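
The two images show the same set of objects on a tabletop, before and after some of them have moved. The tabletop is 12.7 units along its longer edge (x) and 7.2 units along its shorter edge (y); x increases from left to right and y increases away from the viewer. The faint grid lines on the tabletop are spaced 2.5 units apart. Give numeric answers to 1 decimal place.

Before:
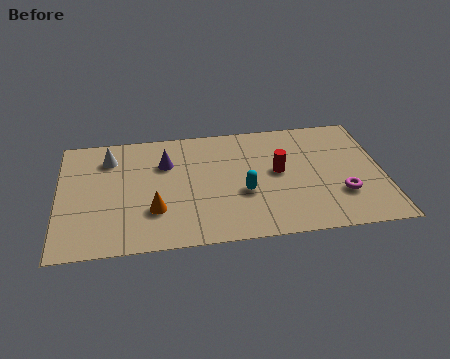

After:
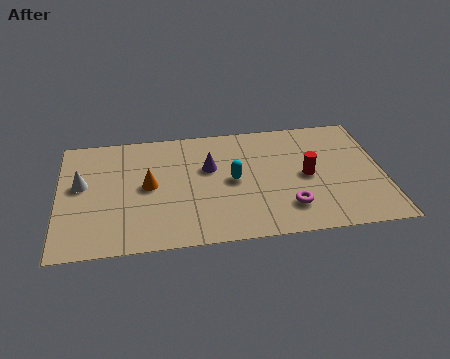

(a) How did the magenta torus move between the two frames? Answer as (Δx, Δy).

(-2.1, -0.5)

From the two frames, the magenta torus sits at roughly (11.0, 2.2) before and (8.9, 1.7) after.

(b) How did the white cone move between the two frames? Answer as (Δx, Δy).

(-1.1, -1.5)

The white cone was at about (2.0, 5.6) and moved to about (0.9, 4.1).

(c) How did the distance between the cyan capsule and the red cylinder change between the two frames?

+1.1

They were about 1.8 units apart before and 2.9 after — 1.1 units further apart.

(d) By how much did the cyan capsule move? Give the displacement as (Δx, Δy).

(-0.4, 0.8)

From the two frames, the cyan capsule sits at roughly (7.2, 2.8) before and (6.8, 3.6) after.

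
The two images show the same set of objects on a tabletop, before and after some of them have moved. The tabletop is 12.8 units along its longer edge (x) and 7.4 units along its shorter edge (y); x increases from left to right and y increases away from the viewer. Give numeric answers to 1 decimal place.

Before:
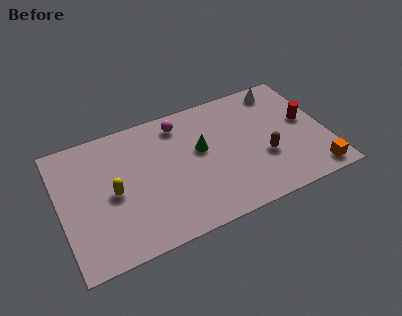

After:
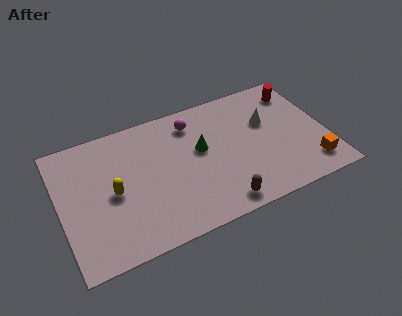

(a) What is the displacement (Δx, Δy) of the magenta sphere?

(0.6, -0.2)

The magenta sphere was at about (6.0, 6.2) and moved to about (6.6, 6.0).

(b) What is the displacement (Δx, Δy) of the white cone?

(-0.9, -1.7)

The white cone was at about (11.0, 6.4) and moved to about (10.1, 4.7).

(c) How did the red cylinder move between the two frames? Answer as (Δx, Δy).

(-0.1, 1.9)

The red cylinder started near (11.9, 4.1) and ended near (11.8, 6.0).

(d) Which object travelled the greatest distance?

the brown capsule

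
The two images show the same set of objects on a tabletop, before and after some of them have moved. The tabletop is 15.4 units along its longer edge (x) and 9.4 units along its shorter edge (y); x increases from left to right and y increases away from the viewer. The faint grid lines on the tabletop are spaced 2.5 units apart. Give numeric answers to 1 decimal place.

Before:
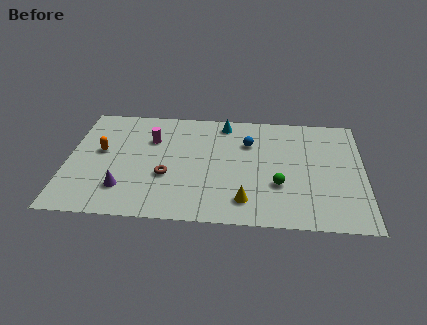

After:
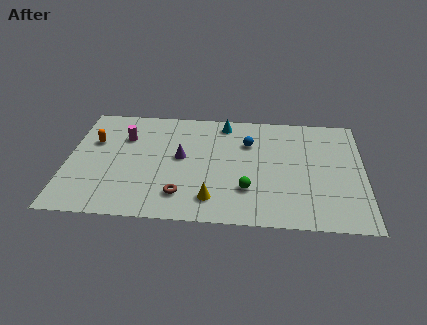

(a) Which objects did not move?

the blue sphere and the cyan cone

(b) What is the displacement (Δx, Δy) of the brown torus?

(0.8, -1.5)

From the two frames, the brown torus sits at roughly (5.2, 3.5) before and (6.0, 2.0) after.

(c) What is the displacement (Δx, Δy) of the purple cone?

(2.9, 2.8)

The purple cone started near (3.0, 2.3) and ended near (5.9, 5.1).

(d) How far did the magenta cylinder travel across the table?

1.4

The magenta cylinder moved from about (4.3, 6.5) to (2.9, 6.6), a distance of √(1.4² + 0.1²) ≈ 1.4.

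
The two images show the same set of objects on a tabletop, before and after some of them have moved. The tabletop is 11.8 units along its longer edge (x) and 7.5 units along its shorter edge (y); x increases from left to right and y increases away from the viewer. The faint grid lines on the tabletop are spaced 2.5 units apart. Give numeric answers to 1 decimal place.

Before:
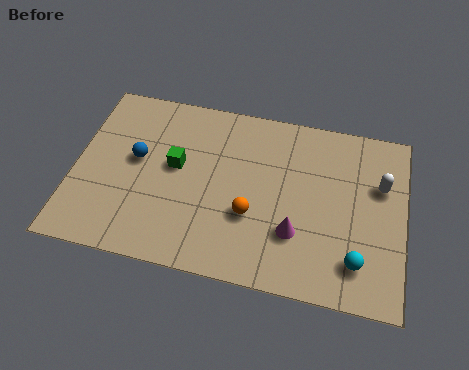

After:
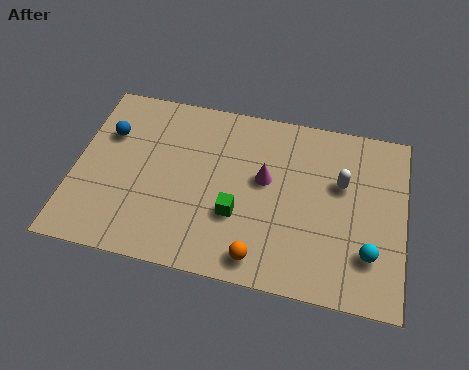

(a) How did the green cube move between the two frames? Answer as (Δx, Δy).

(2.3, -1.6)

From the two frames, the green cube sits at roughly (3.6, 4.2) before and (5.9, 2.6) after.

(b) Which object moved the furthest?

the green cube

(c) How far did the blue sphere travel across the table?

1.4

The blue sphere moved from about (2.2, 4.2) to (1.1, 5.1), a distance of √(1.1² + 0.9²) ≈ 1.4.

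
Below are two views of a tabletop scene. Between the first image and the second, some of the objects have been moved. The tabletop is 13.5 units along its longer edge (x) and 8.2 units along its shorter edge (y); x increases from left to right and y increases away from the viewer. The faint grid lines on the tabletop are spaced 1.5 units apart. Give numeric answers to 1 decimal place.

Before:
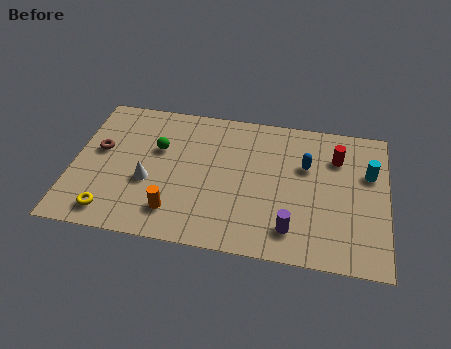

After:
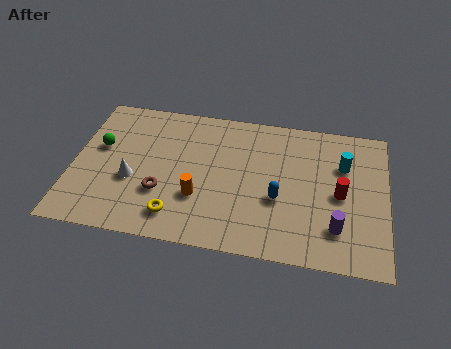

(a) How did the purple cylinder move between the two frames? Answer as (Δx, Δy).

(1.9, 0.4)

From the two frames, the purple cylinder sits at roughly (9.5, 1.6) before and (11.4, 2.0) after.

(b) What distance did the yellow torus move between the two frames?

2.8

The yellow torus moved from about (1.8, 1.2) to (4.6, 1.5), a distance of √(2.8² + 0.3²) ≈ 2.8.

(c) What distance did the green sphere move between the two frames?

2.5

From (3.6, 5.2) to (1.1, 4.9), the green sphere covered √(2.5² + 0.3²) ≈ 2.5 units.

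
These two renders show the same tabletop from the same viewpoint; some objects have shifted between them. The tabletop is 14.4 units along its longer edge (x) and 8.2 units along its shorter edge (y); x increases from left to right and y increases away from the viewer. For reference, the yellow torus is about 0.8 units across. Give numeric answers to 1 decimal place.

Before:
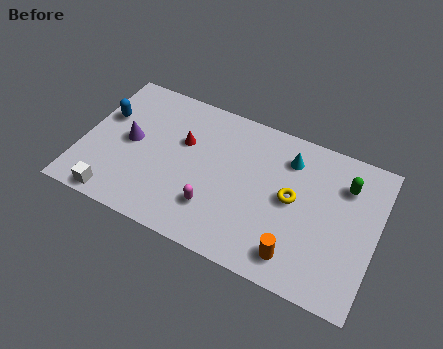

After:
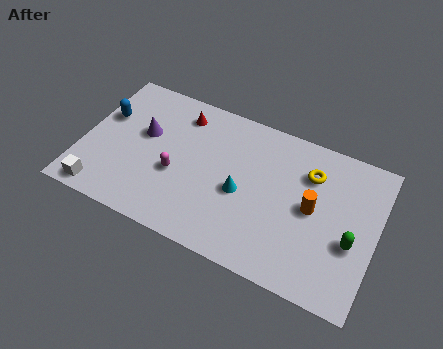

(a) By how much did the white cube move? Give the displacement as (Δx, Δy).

(-0.7, 0.1)

The white cube started near (2.0, 0.8) and ended near (1.3, 0.9).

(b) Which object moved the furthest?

the cyan cone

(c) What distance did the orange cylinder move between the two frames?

2.8

From (10.8, 1.4) to (11.3, 4.2), the orange cylinder covered √(0.5² + 2.8²) ≈ 2.8 units.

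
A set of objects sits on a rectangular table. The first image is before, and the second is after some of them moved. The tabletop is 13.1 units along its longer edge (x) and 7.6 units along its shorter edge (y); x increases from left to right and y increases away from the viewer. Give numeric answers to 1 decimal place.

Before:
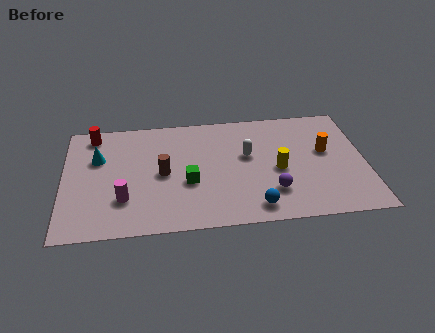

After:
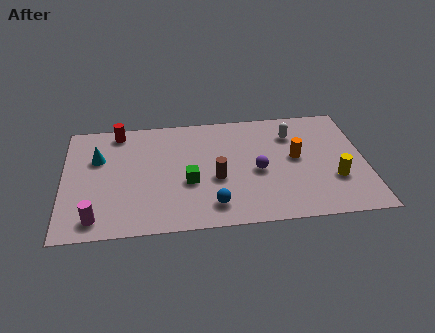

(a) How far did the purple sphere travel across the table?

1.5

The purple sphere was near (9.0, 2.0) before and (8.4, 3.4) after, so it travelled √(0.6² + 1.4²) ≈ 1.5 units.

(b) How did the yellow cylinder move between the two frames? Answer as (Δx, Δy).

(2.4, -0.9)

The yellow cylinder started near (9.3, 3.4) and ended near (11.7, 2.5).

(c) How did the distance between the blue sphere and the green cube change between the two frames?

-1.5

Before: roughly 3.4 units apart; after: 1.9. That's 1.5 units closer together.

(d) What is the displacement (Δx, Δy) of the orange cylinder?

(-1.3, -0.3)

The orange cylinder was at about (11.4, 4.4) and moved to about (10.1, 4.1).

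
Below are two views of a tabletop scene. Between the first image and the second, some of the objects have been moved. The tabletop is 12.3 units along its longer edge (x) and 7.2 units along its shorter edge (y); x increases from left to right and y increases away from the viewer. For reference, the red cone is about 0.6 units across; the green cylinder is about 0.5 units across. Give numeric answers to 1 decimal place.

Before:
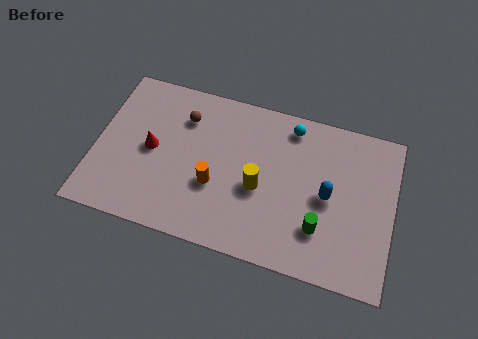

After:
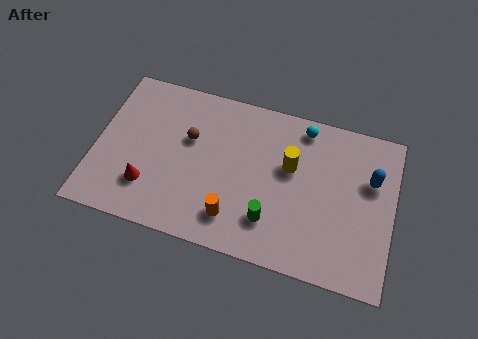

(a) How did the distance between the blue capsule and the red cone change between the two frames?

+2.1

Before: roughly 7.3 units apart; after: 9.4. That's 2.1 units further apart.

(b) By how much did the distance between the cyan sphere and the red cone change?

+1.3

The distance was about 6.2 in the first image and 7.5 in the second, so they moved 1.3 units further apart.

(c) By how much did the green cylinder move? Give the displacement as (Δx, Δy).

(-2.0, -0.2)

From the two frames, the green cylinder sits at roughly (9.4, 2.0) before and (7.4, 1.8) after.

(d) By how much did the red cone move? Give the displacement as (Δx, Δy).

(0.0, -1.7)

The red cone was at about (2.3, 3.6) and moved to about (2.3, 1.9).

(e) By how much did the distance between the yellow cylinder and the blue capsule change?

+0.5

The distance was about 2.8 in the first image and 3.3 in the second, so they moved 0.5 units further apart.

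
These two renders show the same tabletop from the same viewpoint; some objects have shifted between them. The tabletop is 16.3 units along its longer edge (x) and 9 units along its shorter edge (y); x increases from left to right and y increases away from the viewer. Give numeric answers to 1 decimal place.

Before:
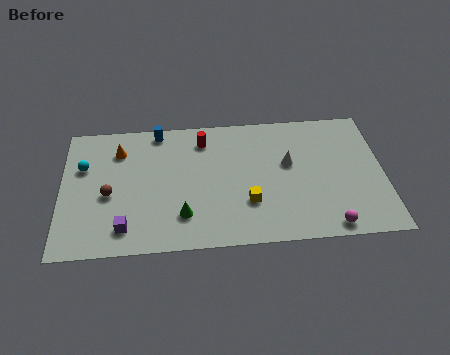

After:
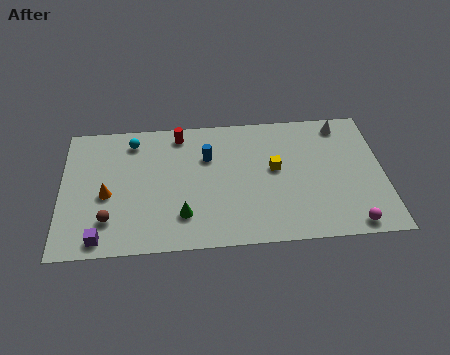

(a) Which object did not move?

the green cone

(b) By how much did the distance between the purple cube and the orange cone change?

-2.4

The distance was about 5.3 in the first image and 2.9 in the second, so they moved 2.4 units closer together.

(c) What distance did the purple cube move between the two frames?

1.3

The purple cube moved from about (3.2, 1.6) to (2.0, 1.0), a distance of √(1.2² + 0.6²) ≈ 1.3.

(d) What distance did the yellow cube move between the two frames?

2.6

The yellow cube moved from about (9.4, 2.8) to (10.8, 5.0), a distance of √(1.4² + 2.2²) ≈ 2.6.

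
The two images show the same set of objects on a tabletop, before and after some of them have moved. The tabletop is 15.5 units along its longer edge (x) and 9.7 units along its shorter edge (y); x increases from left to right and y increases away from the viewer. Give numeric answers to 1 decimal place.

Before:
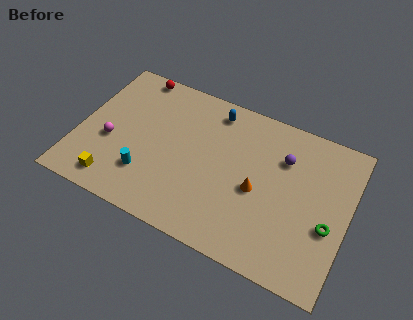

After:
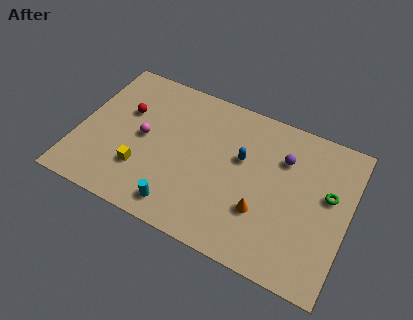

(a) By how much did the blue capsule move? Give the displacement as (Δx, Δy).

(1.9, -2.4)

The blue capsule was at about (7.4, 8.3) and moved to about (9.3, 5.9).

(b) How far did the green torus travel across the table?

1.9

The green torus moved from about (14.5, 3.8) to (14.3, 5.7), a distance of √(0.2² + 1.9²) ≈ 1.9.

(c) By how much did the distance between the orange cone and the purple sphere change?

+1.0

They were about 2.9 units apart before and 3.9 after — 1.0 units further apart.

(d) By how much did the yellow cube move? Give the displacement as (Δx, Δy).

(1.4, 1.4)

From the two frames, the yellow cube sits at roughly (2.5, 1.4) before and (3.9, 2.8) after.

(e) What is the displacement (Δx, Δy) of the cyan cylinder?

(2.1, -1.2)

From the two frames, the cyan cylinder sits at roughly (4.2, 2.6) before and (6.3, 1.4) after.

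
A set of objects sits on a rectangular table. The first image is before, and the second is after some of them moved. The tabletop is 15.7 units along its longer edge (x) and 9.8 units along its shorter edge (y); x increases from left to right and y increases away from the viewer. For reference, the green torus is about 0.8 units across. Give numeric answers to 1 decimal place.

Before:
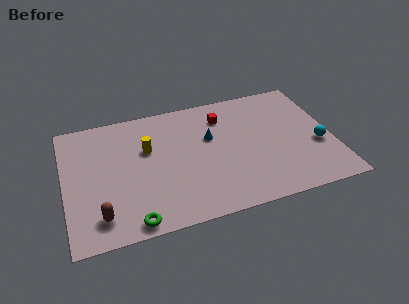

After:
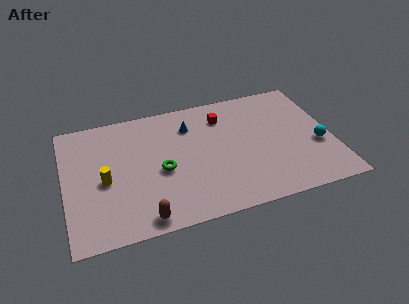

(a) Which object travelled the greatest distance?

the green torus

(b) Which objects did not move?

the red cube and the cyan sphere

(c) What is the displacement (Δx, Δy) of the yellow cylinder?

(-2.6, -1.8)

From the two frames, the yellow cylinder sits at roughly (4.9, 6.2) before and (2.3, 4.4) after.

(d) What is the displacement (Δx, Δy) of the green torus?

(1.9, 3.4)

The green torus started near (3.7, 0.9) and ended near (5.6, 4.3).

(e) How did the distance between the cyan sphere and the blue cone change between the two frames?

+1.5

Before: roughly 6.6 units apart; after: 8.1. That's 1.5 units further apart.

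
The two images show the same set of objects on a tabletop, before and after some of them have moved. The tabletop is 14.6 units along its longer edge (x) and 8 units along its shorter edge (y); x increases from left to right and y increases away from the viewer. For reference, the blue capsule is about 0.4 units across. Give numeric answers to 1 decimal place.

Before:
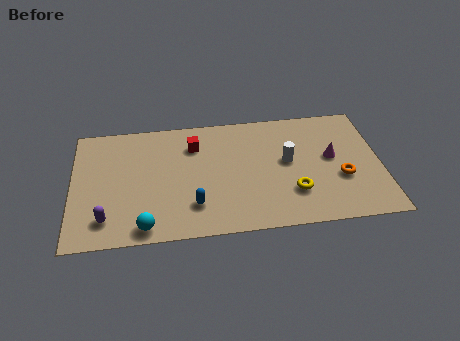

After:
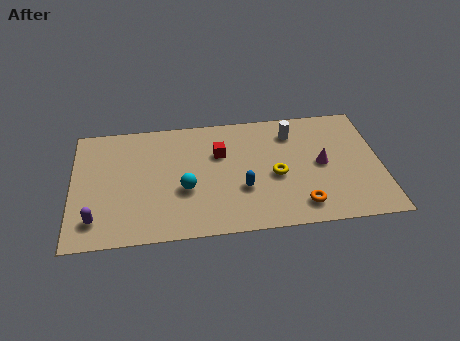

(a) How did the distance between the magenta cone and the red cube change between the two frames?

-1.7

Before: roughly 6.7 units apart; after: 5.0. That's 1.7 units closer together.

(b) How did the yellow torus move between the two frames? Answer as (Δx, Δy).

(-0.8, 1.2)

The yellow torus started near (10.4, 2.3) and ended near (9.6, 3.5).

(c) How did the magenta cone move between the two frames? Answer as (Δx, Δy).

(-0.5, -0.4)

From the two frames, the magenta cone sits at roughly (12.3, 4.4) before and (11.8, 4.0) after.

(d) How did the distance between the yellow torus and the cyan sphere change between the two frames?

-2.8

Before: roughly 7.1 units apart; after: 4.3. That's 2.8 units closer together.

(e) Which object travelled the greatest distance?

the cyan sphere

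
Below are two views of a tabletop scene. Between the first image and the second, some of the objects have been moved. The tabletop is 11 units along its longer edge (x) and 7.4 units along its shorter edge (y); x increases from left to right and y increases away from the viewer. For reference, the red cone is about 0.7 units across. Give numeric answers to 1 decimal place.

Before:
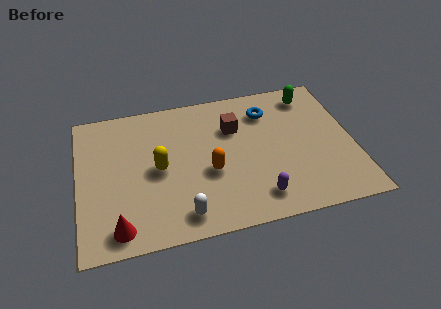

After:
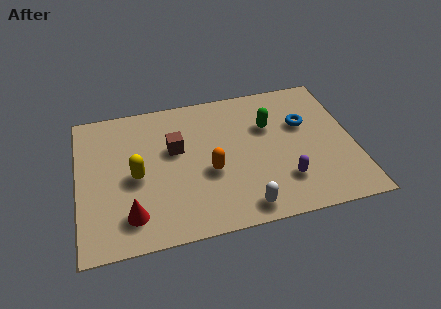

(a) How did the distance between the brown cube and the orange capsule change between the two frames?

-0.4

They were about 2.4 units apart before and 2.0 after — 0.4 units closer together.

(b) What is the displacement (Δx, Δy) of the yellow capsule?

(-0.9, -0.2)

The yellow capsule was at about (3.2, 3.6) and moved to about (2.3, 3.4).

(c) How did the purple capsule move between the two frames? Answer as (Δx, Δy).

(1.1, 0.6)

From the two frames, the purple capsule sits at roughly (7.0, 1.3) before and (8.1, 1.9) after.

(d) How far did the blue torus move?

1.7

From (7.7, 5.7) to (9.1, 4.7), the blue torus covered √(1.4² + 1.0²) ≈ 1.7 units.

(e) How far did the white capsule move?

2.4

From (4.0, 1.1) to (6.4, 0.9), the white capsule covered √(2.4² + 0.2²) ≈ 2.4 units.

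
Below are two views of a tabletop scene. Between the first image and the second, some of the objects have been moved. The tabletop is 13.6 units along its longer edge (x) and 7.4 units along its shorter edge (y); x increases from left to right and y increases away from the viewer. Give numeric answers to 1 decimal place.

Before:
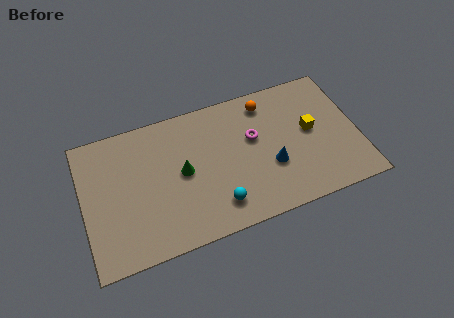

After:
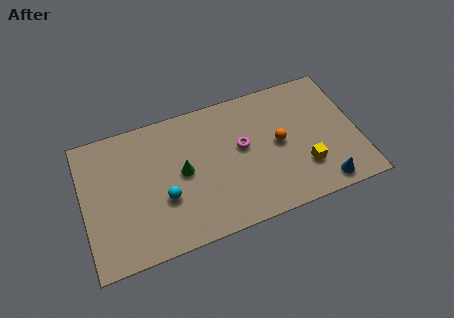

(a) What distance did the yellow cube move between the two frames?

2.0

The yellow cube moved from about (11.3, 4.0) to (10.8, 2.1), a distance of √(0.5² + 1.9²) ≈ 2.0.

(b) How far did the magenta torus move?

0.7

The magenta torus moved from about (8.5, 4.5) to (7.9, 4.2), a distance of √(0.6² + 0.3²) ≈ 0.7.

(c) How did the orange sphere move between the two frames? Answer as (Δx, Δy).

(0.4, -2.4)

The orange sphere started near (9.3, 6.2) and ended near (9.7, 3.8).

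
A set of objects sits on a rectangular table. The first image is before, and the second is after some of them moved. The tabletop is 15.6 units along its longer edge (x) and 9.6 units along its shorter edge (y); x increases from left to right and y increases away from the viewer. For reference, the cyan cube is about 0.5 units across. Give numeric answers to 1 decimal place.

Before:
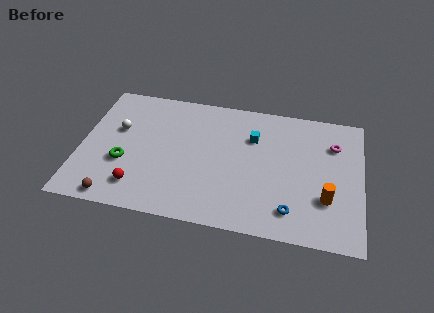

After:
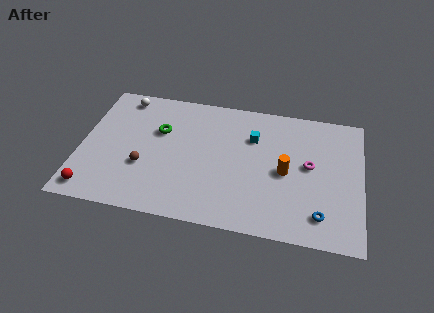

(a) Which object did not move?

the cyan cube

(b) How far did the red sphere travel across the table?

2.6

From (3.4, 1.9) to (0.9, 1.2), the red sphere covered √(2.5² + 0.7²) ≈ 2.6 units.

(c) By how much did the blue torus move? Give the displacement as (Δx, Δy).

(1.6, 0.0)

From the two frames, the blue torus sits at roughly (11.8, 1.8) before and (13.4, 1.8) after.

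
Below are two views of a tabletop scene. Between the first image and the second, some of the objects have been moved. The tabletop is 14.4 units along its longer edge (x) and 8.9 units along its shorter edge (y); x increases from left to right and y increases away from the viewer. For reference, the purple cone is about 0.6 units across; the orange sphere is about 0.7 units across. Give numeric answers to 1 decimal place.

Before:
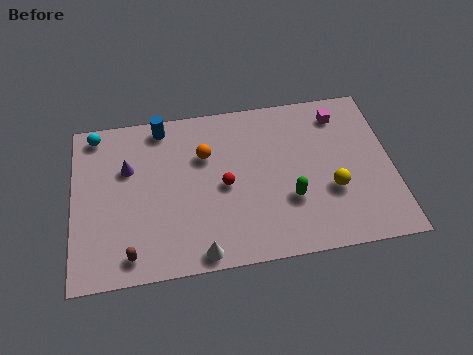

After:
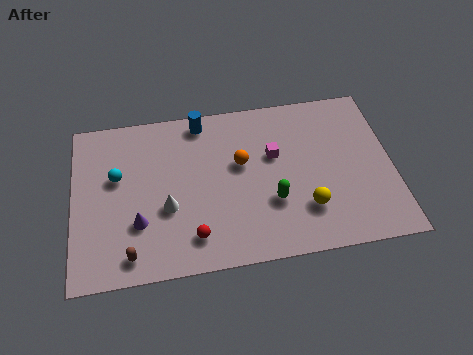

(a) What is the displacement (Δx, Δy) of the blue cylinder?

(1.8, 0.0)

From the two frames, the blue cylinder sits at roughly (4.1, 7.9) before and (5.9, 7.9) after.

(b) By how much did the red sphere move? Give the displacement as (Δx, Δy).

(-1.5, -2.5)

The red sphere started near (6.8, 4.2) and ended near (5.3, 1.7).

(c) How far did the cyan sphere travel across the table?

2.7

The cyan sphere moved from about (1.1, 7.9) to (2.0, 5.4), a distance of √(0.9² + 2.5²) ≈ 2.7.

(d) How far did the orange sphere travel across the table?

1.7

The orange sphere moved from about (6.0, 6.0) to (7.6, 5.3), a distance of √(1.6² + 0.7²) ≈ 1.7.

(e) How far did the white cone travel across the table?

3.0

From (5.6, 0.8) to (4.2, 3.4), the white cone covered √(1.4² + 2.6²) ≈ 3.0 units.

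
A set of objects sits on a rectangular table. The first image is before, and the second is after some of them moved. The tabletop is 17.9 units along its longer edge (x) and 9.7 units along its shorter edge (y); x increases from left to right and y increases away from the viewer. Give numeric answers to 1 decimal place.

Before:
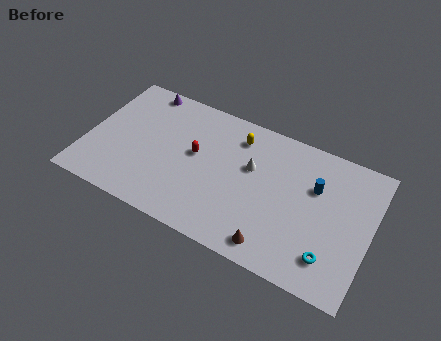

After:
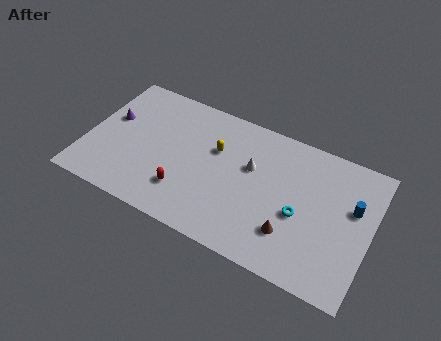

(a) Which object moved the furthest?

the purple cone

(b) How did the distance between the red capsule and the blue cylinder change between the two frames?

+3.2

They were about 7.6 units apart before and 10.8 after — 3.2 units further apart.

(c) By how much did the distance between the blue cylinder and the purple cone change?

+3.8

The distance was about 11.6 in the first image and 15.4 in the second, so they moved 3.8 units further apart.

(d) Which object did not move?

the white cone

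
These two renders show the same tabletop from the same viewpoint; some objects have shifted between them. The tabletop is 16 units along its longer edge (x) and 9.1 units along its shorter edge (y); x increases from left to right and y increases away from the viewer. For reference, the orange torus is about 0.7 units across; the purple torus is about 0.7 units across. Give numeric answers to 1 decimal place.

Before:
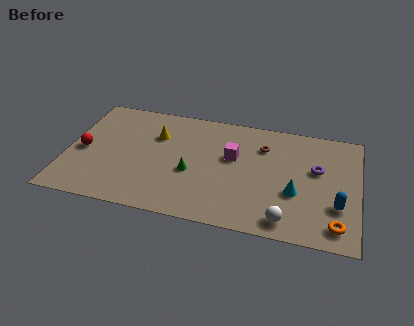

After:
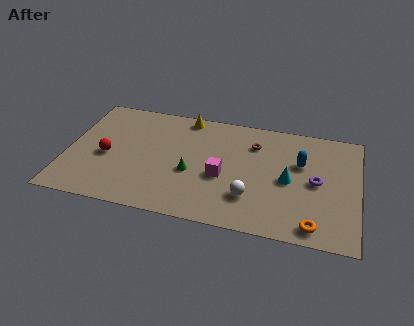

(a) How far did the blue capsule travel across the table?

3.6

The blue capsule moved from about (14.9, 2.9) to (12.8, 5.8), a distance of √(2.1² + 2.9²) ≈ 3.6.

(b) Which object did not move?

the green cone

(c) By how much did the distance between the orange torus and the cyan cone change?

+0.5

The distance was about 3.0 in the first image and 3.5 in the second, so they moved 0.5 units further apart.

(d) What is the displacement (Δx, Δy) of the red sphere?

(1.3, -0.2)

The red sphere started near (0.9, 4.2) and ended near (2.2, 4.0).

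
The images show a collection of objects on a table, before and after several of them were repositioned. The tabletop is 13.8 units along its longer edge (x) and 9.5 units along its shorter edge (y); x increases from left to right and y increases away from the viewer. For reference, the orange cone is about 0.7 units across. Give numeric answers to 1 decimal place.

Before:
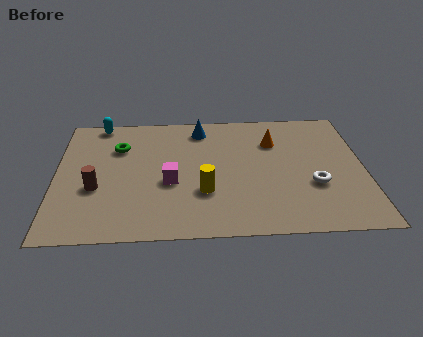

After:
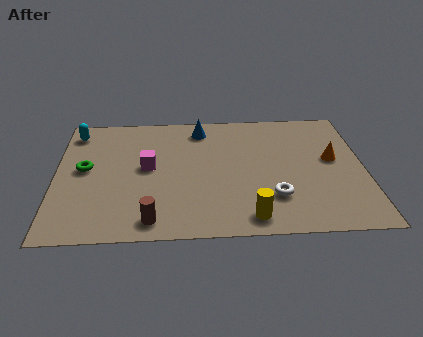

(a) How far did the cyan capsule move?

1.3

The cyan capsule was near (1.9, 8.7) before and (0.8, 8.0) after, so it travelled √(1.1² + 0.7²) ≈ 1.3 units.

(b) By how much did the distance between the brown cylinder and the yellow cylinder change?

-0.5

Before: roughly 4.8 units apart; after: 4.3. That's 0.5 units closer together.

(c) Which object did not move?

the blue cone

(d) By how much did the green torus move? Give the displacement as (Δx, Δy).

(-1.5, -1.6)

The green torus started near (2.8, 6.7) and ended near (1.3, 5.1).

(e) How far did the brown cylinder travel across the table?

3.5

From (1.8, 3.6) to (4.3, 1.2), the brown cylinder covered √(2.5² + 2.4²) ≈ 3.5 units.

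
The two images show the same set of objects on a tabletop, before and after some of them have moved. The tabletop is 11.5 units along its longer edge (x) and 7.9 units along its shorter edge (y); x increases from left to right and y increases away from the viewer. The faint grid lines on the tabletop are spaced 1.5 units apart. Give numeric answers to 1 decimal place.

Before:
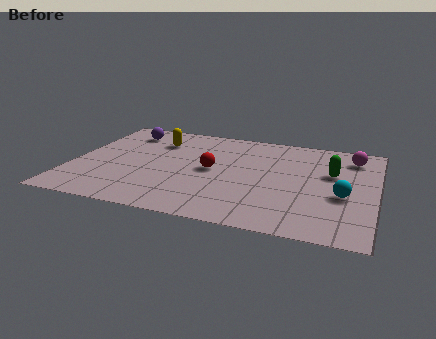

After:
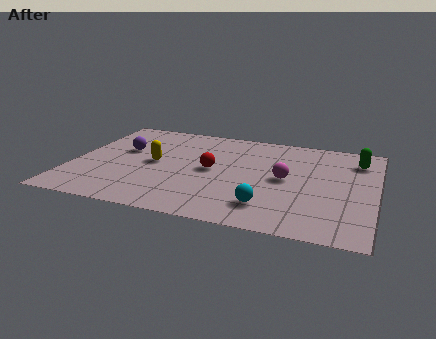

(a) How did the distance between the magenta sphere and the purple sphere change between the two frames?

-2.4

Before: roughly 8.8 units apart; after: 6.4. That's 2.4 units closer together.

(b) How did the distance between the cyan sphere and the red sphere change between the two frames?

-1.8

The distance was about 5.1 in the first image and 3.3 in the second, so they moved 1.8 units closer together.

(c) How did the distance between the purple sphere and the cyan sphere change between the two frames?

-2.6

The distance was about 9.2 in the first image and 6.6 in the second, so they moved 2.6 units closer together.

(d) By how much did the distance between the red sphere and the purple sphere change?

-0.7

Before: roughly 4.3 units apart; after: 3.6. That's 0.7 units closer together.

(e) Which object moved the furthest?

the magenta sphere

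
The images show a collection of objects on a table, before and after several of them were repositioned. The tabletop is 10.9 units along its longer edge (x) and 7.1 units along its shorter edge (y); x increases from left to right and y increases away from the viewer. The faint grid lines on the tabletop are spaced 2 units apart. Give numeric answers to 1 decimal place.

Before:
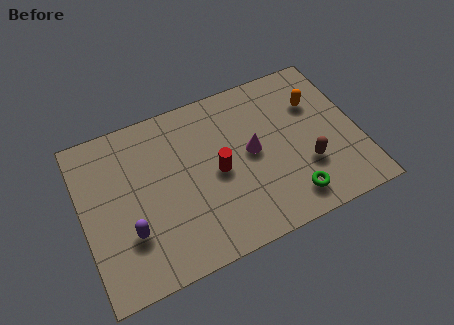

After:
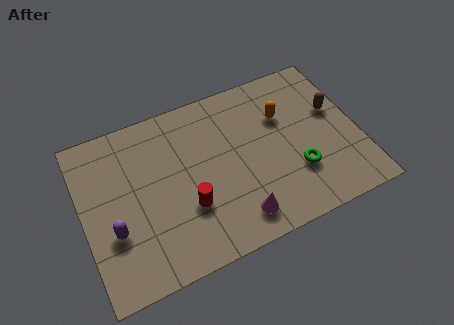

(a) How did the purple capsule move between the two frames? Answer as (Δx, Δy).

(-0.6, 0.3)

The purple capsule was at about (1.7, 2.2) and moved to about (1.1, 2.5).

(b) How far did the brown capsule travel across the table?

2.4

From (8.7, 2.3) to (10.1, 4.3), the brown capsule covered √(1.4² + 2.0²) ≈ 2.4 units.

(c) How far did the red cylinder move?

1.6

The red cylinder moved from about (5.3, 3.4) to (4.0, 2.4), a distance of √(1.3² + 1.0²) ≈ 1.6.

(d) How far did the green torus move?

1.1

The green torus was near (7.9, 1.2) before and (8.3, 2.2) after, so it travelled √(0.4² + 1.0²) ≈ 1.1 units.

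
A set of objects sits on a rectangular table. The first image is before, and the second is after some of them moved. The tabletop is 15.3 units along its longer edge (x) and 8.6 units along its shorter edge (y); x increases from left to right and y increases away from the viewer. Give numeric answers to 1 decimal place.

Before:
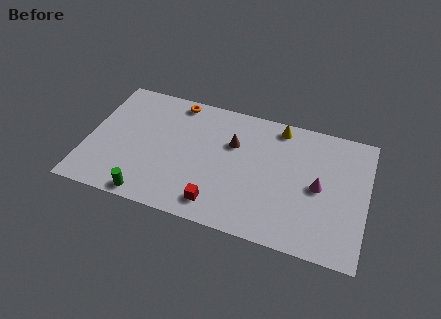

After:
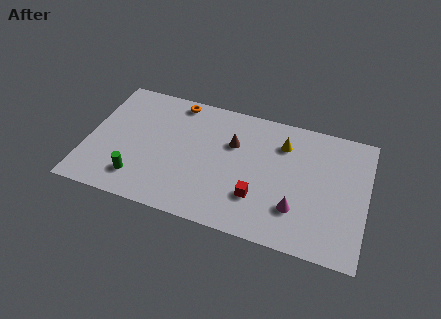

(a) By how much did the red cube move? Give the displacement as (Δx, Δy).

(2.1, 1.1)

The red cube was at about (7.4, 1.4) and moved to about (9.5, 2.5).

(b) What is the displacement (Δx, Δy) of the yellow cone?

(0.3, -1.1)

The yellow cone was at about (10.3, 7.6) and moved to about (10.6, 6.5).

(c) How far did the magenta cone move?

2.1

The magenta cone was near (12.7, 4.2) before and (11.6, 2.4) after, so it travelled √(1.1² + 1.8²) ≈ 2.1 units.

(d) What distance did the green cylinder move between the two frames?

1.2

The green cylinder moved from about (3.7, 0.8) to (3.0, 1.8), a distance of √(0.7² + 1.0²) ≈ 1.2.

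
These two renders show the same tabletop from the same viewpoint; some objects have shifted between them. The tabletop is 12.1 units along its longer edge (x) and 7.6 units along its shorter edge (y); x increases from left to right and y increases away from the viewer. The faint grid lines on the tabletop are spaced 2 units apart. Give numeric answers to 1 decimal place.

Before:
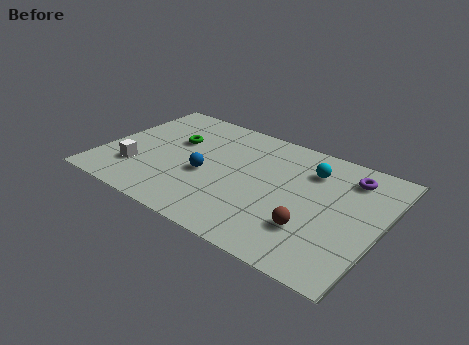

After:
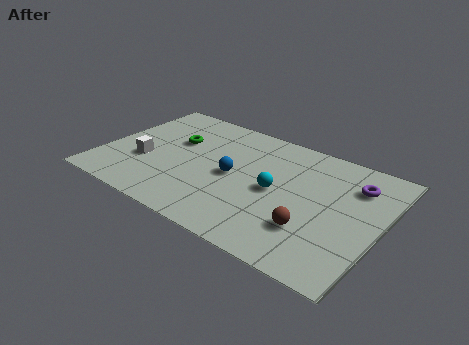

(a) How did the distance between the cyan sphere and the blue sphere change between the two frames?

-3.0

They were about 4.9 units apart before and 1.9 after — 3.0 units closer together.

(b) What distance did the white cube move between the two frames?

0.7

From (1.7, 2.1) to (1.9, 2.8), the white cube covered √(0.2² + 0.7²) ≈ 0.7 units.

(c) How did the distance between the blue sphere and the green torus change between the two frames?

+0.7

Before: roughly 2.3 units apart; after: 3.0. That's 0.7 units further apart.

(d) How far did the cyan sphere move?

2.3

The cyan sphere moved from about (8.8, 5.7) to (7.6, 3.7), a distance of √(1.2² + 2.0²) ≈ 2.3.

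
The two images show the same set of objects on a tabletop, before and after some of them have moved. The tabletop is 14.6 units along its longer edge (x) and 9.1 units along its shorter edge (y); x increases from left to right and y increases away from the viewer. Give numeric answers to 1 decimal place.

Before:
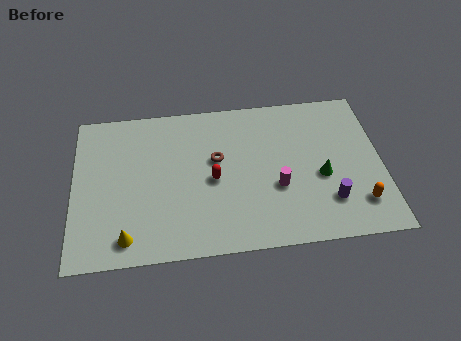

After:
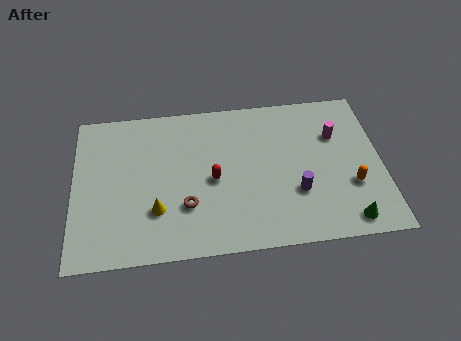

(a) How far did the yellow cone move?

2.0

The yellow cone was near (2.5, 1.3) before and (3.9, 2.7) after, so it travelled √(1.4² + 1.4²) ≈ 2.0 units.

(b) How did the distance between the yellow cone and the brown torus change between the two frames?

-4.5

The distance was about 5.9 in the first image and 1.4 in the second, so they moved 4.5 units closer together.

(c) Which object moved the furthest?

the magenta cylinder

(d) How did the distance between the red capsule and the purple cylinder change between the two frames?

-1.6

Before: roughly 5.7 units apart; after: 4.1. That's 1.6 units closer together.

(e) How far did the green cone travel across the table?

2.9

The green cone moved from about (11.7, 3.8) to (12.8, 1.1), a distance of √(1.1² + 2.7²) ≈ 2.9.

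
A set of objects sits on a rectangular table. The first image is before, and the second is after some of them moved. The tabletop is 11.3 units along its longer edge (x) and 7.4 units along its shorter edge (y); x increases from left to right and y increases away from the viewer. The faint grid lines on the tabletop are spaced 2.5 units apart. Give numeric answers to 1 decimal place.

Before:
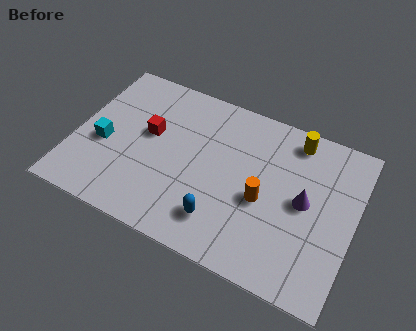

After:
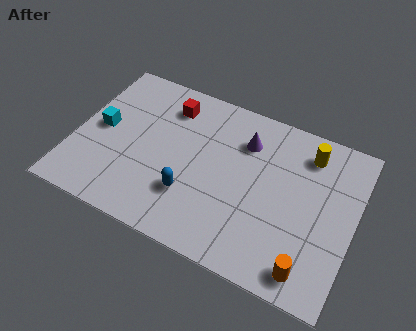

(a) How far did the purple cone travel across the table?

3.1

The purple cone moved from about (9.3, 3.8) to (6.7, 5.5), a distance of √(2.6² + 1.7²) ≈ 3.1.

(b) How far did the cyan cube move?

0.7

The cyan cube was near (1.2, 3.1) before and (1.0, 3.8) after, so it travelled √(0.2² + 0.7²) ≈ 0.7 units.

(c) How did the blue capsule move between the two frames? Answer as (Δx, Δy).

(-1.3, 0.6)

The blue capsule was at about (6.2, 1.6) and moved to about (4.9, 2.2).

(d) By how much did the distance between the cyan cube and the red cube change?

+1.2

They were about 2.1 units apart before and 3.3 after — 1.2 units further apart.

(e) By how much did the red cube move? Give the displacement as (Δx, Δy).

(0.6, 1.6)

From the two frames, the red cube sits at roughly (2.9, 4.3) before and (3.5, 5.9) after.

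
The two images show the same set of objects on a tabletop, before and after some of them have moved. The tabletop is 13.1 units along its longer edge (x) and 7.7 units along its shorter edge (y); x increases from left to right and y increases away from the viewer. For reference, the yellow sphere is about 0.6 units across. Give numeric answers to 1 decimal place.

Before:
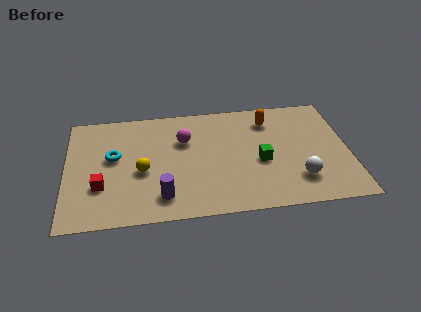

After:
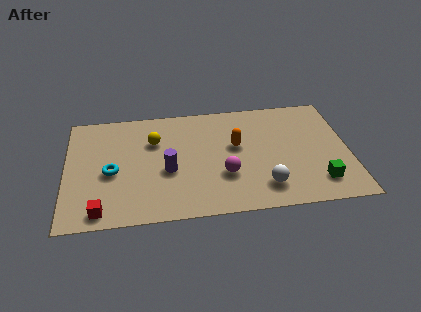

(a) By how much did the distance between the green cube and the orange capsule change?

+1.9

Before: roughly 2.8 units apart; after: 4.7. That's 1.9 units further apart.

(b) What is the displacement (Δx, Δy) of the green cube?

(2.6, -1.7)

From the two frames, the green cube sits at roughly (9.0, 3.3) before and (11.6, 1.6) after.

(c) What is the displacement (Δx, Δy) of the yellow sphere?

(0.6, 2.0)

The yellow sphere started near (3.5, 3.3) and ended near (4.1, 5.3).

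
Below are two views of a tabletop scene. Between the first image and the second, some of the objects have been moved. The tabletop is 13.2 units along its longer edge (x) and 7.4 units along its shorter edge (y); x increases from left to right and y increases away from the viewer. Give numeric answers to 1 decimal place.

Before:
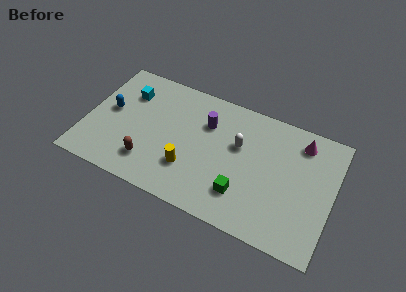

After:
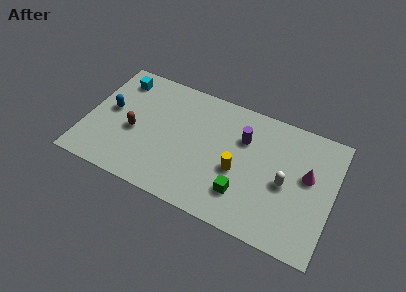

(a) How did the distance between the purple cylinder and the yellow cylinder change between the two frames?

-1.1

Before: roughly 3.1 units apart; after: 2.0. That's 1.1 units closer together.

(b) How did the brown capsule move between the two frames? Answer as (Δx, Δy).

(-1.0, 1.5)

The brown capsule was at about (3.6, 1.7) and moved to about (2.6, 3.2).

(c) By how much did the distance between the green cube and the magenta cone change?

-1.0

The distance was about 5.0 in the first image and 4.0 in the second, so they moved 1.0 units closer together.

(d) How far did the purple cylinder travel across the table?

2.0

The purple cylinder was near (6.3, 5.2) before and (8.3, 5.1) after, so it travelled √(2.0² + 0.1²) ≈ 2.0 units.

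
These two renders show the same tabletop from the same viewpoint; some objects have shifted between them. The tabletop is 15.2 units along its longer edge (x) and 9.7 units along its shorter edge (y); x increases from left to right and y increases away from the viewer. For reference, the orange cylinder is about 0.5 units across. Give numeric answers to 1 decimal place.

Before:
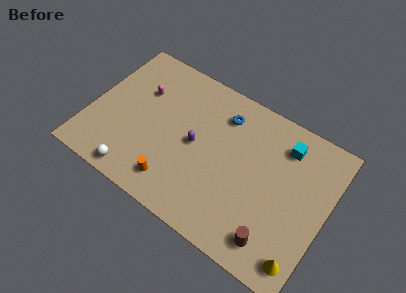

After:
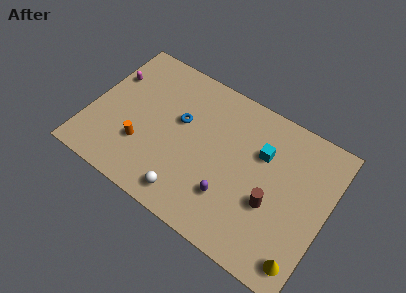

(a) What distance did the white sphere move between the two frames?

3.3

The white sphere was near (3.6, 1.0) before and (6.9, 1.4) after, so it travelled √(3.3² + 0.4²) ≈ 3.3 units.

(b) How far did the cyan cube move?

1.8

From (12.1, 7.7) to (10.8, 6.5), the cyan cube covered √(1.3² + 1.2²) ≈ 1.8 units.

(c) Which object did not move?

the yellow cone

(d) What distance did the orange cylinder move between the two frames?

2.7

From (6.0, 1.7) to (3.6, 3.0), the orange cylinder covered √(2.4² + 1.3²) ≈ 2.7 units.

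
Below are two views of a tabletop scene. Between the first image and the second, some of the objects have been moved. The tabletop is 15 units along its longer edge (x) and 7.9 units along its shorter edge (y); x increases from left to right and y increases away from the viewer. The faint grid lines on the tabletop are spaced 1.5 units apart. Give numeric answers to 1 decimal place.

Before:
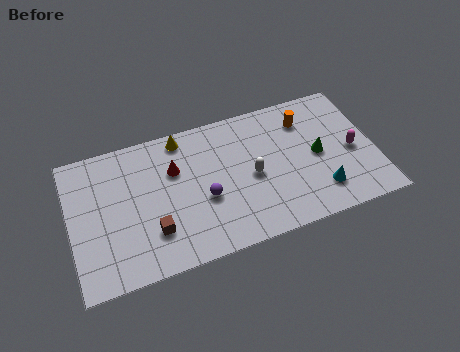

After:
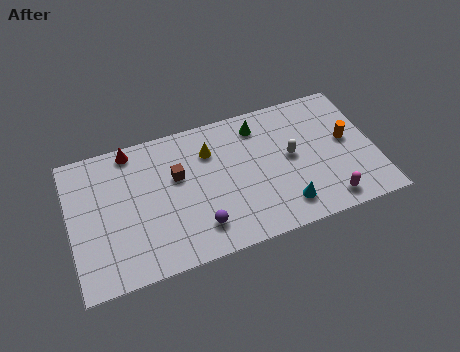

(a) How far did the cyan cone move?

1.8

From (12.1, 1.8) to (10.3, 1.5), the cyan cone covered √(1.8² + 0.3²) ≈ 1.8 units.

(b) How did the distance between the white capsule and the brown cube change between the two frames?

+0.4

They were about 5.2 units apart before and 5.6 after — 0.4 units further apart.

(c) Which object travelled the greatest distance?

the green cone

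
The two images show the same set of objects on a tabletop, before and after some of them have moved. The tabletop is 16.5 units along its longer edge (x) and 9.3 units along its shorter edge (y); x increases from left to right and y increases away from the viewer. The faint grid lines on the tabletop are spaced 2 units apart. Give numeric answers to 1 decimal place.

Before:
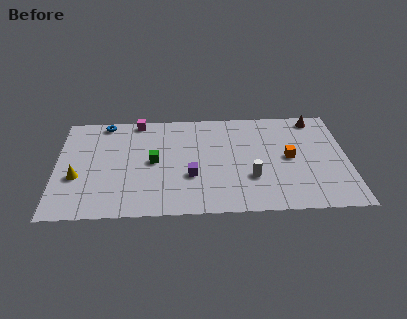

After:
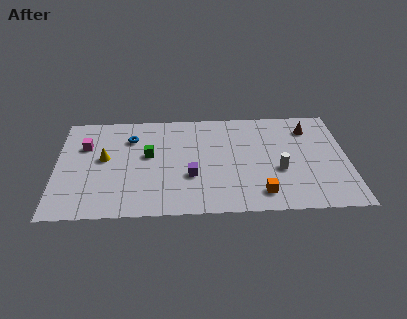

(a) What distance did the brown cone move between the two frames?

1.0

From (14.8, 8.2) to (14.4, 7.3), the brown cone covered √(0.4² + 0.9²) ≈ 1.0 units.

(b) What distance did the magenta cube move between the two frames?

3.7

The magenta cube moved from about (4.6, 8.5) to (1.6, 6.3), a distance of √(3.0² + 2.2²) ≈ 3.7.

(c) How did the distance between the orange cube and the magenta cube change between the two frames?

+1.6

The distance was about 9.4 in the first image and 11.0 in the second, so they moved 1.6 units further apart.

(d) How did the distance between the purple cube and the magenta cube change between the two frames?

+0.7

The distance was about 6.0 in the first image and 6.7 in the second, so they moved 0.7 units further apart.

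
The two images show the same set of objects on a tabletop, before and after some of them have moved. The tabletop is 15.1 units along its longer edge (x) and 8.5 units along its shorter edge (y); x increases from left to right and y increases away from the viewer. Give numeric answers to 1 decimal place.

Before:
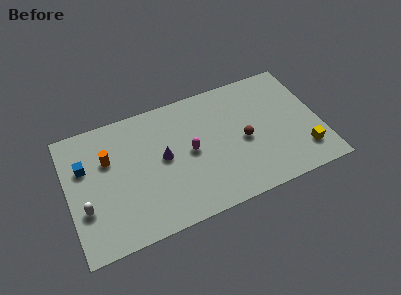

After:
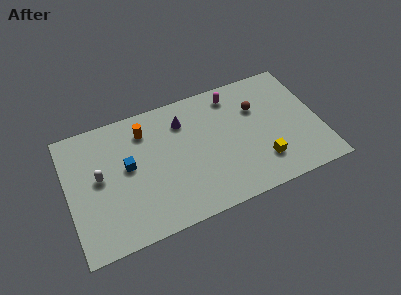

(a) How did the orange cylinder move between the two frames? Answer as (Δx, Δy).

(2.3, 1.1)

From the two frames, the orange cylinder sits at roughly (2.5, 5.6) before and (4.8, 6.7) after.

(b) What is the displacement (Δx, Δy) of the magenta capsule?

(2.9, 2.9)

The magenta capsule started near (7.3, 4.3) and ended near (10.2, 7.2).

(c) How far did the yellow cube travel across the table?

2.5

From (13.9, 1.9) to (11.4, 2.1), the yellow cube covered √(2.5² + 0.2²) ≈ 2.5 units.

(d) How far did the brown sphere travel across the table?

2.1

The brown sphere moved from about (10.5, 3.9) to (11.5, 5.8), a distance of √(1.0² + 1.9²) ≈ 2.1.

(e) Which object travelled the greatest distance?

the magenta capsule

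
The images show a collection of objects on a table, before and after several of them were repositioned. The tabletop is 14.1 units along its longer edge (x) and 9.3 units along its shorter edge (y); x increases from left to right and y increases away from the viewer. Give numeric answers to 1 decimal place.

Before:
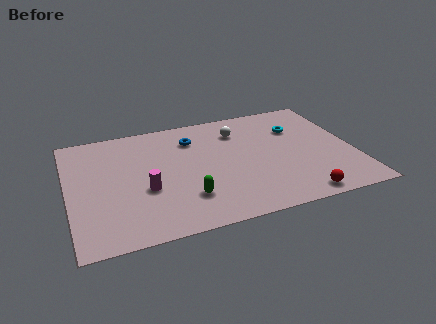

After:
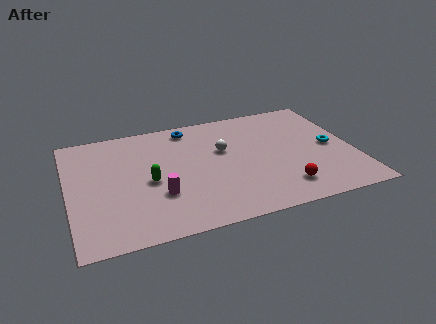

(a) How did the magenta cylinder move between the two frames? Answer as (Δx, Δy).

(0.6, -0.6)

The magenta cylinder was at about (3.7, 3.6) and moved to about (4.3, 3.0).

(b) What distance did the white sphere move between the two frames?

1.7

From (8.6, 7.1) to (7.7, 5.7), the white sphere covered √(0.9² + 1.4²) ≈ 1.7 units.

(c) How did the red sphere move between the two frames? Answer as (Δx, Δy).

(-0.7, 0.9)

From the two frames, the red sphere sits at roughly (11.0, 0.9) before and (10.3, 1.8) after.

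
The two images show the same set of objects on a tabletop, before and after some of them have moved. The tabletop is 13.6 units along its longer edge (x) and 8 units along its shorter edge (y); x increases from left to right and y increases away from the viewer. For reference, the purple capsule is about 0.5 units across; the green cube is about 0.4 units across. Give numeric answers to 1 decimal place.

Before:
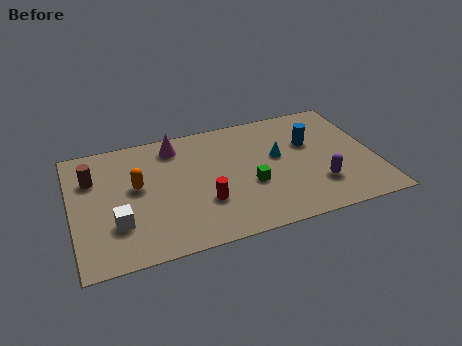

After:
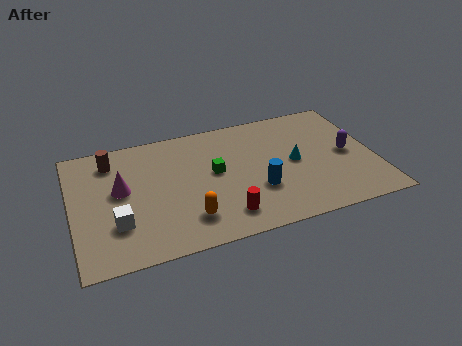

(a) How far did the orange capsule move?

3.4

The orange capsule moved from about (2.9, 4.5) to (5.0, 1.8), a distance of √(2.1² + 2.7²) ≈ 3.4.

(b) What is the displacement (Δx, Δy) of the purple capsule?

(1.5, 1.7)

The purple capsule started near (10.9, 2.2) and ended near (12.4, 3.9).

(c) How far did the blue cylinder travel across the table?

3.5

The blue cylinder moved from about (10.8, 5.1) to (8.2, 2.7), a distance of √(2.6² + 2.4²) ≈ 3.5.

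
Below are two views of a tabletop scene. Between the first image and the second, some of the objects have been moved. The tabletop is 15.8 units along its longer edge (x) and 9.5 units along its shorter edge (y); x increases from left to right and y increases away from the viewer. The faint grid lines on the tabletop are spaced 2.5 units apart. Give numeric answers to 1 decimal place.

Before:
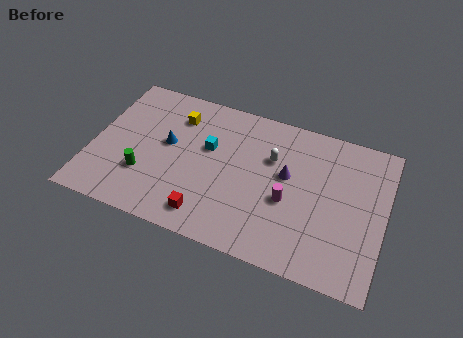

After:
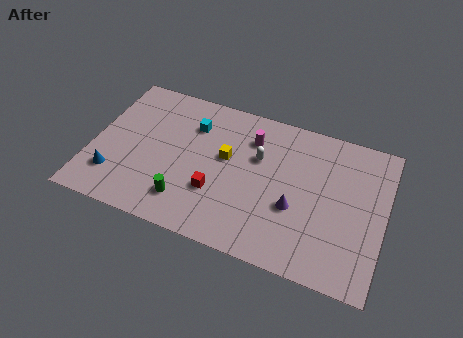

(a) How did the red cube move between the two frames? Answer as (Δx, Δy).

(0.3, 1.6)

The red cube started near (6.6, 1.5) and ended near (6.9, 3.1).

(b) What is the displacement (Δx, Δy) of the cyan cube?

(-1.0, 1.2)

The cyan cube was at about (6.2, 5.8) and moved to about (5.2, 7.0).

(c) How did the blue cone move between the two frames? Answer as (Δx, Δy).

(-2.6, -3.0)

The blue cone started near (4.0, 5.3) and ended near (1.4, 2.3).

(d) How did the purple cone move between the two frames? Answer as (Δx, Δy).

(0.6, -1.9)

The purple cone started near (10.5, 5.5) and ended near (11.1, 3.6).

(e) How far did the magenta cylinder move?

4.0

From (10.7, 3.9) to (8.4, 7.2), the magenta cylinder covered √(2.3² + 3.3²) ≈ 4.0 units.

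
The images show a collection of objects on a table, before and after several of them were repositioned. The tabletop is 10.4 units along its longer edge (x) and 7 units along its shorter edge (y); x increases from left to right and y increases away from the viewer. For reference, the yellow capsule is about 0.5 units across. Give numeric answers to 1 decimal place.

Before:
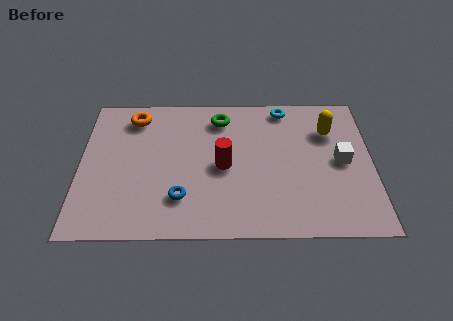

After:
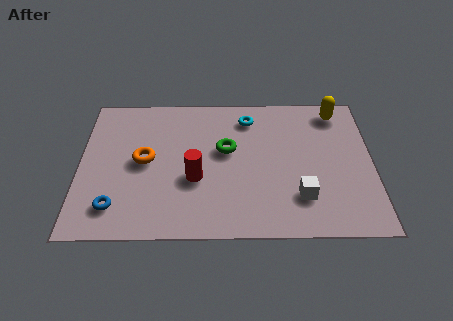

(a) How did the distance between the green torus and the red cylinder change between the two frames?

-0.6

Before: roughly 2.4 units apart; after: 1.8. That's 0.6 units closer together.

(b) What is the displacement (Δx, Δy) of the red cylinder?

(-1.0, -0.6)

The red cylinder was at about (5.1, 3.3) and moved to about (4.1, 2.7).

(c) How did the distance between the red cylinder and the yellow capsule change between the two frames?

+1.9

They were about 4.2 units apart before and 6.1 after — 1.9 units further apart.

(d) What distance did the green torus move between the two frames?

1.6

From (5.0, 5.7) to (5.2, 4.1), the green torus covered √(0.2² + 1.6²) ≈ 1.6 units.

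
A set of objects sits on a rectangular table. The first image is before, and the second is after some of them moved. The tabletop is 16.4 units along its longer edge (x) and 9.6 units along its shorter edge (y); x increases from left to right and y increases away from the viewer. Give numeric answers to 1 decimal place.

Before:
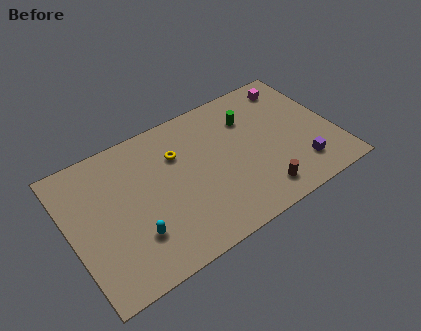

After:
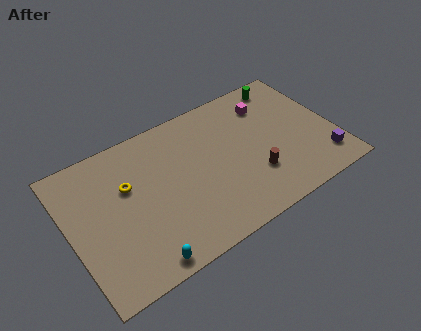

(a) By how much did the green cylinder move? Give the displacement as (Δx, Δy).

(2.6, 1.4)

The green cylinder was at about (11.5, 7.0) and moved to about (14.1, 8.4).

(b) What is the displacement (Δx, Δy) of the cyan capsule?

(0.1, -1.8)

From the two frames, the cyan capsule sits at roughly (3.6, 2.7) before and (3.7, 0.9) after.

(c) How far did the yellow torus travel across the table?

3.3

From (6.9, 6.7) to (3.7, 6.1), the yellow torus covered √(3.2² + 0.6²) ≈ 3.3 units.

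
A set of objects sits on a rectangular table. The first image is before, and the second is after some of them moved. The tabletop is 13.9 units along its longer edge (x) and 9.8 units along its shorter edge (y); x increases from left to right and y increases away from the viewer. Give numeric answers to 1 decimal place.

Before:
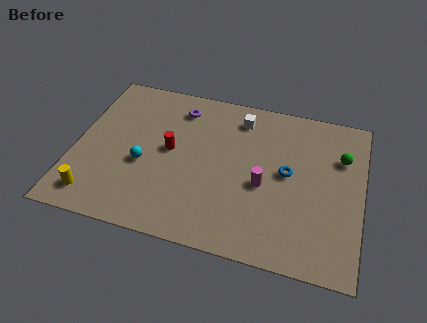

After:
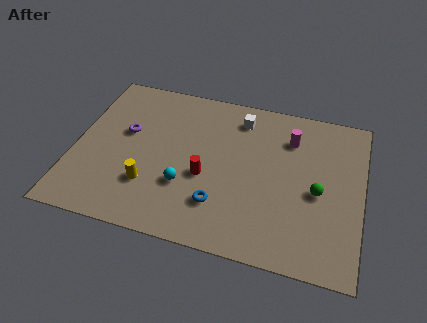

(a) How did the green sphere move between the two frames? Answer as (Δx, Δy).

(-1.0, -2.4)

The green sphere started near (12.8, 6.8) and ended near (11.8, 4.4).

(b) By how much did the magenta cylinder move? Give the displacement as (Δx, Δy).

(1.1, 3.2)

The magenta cylinder started near (9.2, 4.2) and ended near (10.3, 7.4).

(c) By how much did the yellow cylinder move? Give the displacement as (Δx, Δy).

(2.5, 1.3)

From the two frames, the yellow cylinder sits at roughly (1.3, 1.5) before and (3.8, 2.8) after.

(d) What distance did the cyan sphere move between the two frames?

2.2

The cyan sphere moved from about (3.4, 4.0) to (5.5, 3.2), a distance of √(2.1² + 0.8²) ≈ 2.2.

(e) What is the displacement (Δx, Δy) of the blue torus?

(-3.1, -2.7)

The blue torus started near (10.3, 5.2) and ended near (7.2, 2.5).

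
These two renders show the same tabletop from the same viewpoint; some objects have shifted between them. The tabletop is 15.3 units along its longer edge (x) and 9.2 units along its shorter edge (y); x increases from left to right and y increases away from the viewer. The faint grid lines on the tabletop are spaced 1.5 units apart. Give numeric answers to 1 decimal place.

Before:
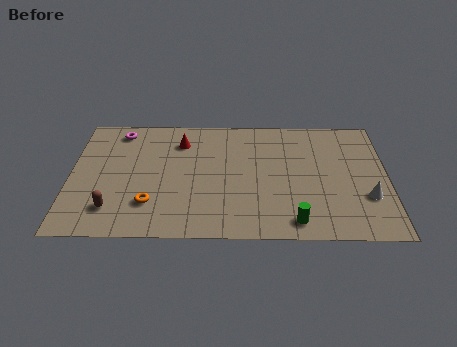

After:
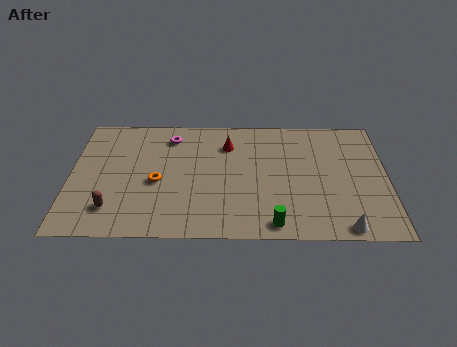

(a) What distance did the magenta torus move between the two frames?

2.5

The magenta torus was near (2.3, 7.9) before and (4.8, 7.5) after, so it travelled √(2.5² + 0.4²) ≈ 2.5 units.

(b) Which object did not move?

the brown capsule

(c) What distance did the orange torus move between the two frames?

1.6

The orange torus was near (3.9, 2.4) before and (4.2, 4.0) after, so it travelled √(0.3² + 1.6²) ≈ 1.6 units.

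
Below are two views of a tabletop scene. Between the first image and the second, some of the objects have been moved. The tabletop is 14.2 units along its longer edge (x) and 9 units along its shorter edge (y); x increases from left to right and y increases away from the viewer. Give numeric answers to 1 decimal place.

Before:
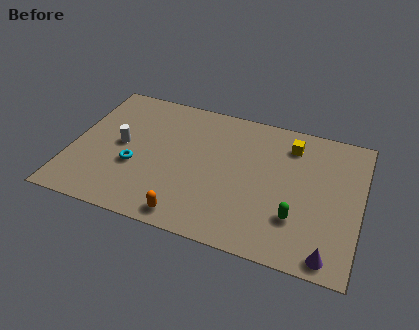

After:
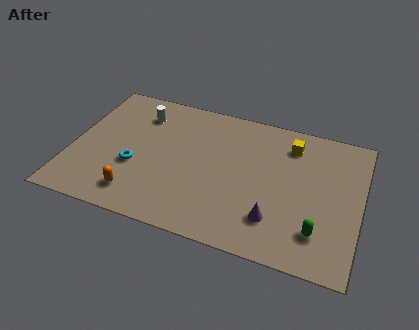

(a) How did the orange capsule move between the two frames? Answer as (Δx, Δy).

(-2.6, 0.6)

The orange capsule started near (6.1, 1.0) and ended near (3.5, 1.6).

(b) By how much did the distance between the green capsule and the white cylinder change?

+1.4

They were about 9.0 units apart before and 10.4 after — 1.4 units further apart.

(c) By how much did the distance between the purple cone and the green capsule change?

-0.3

Before: roughly 2.4 units apart; after: 2.1. That's 0.3 units closer together.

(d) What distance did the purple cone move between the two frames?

3.0

The purple cone was near (12.9, 0.9) before and (10.2, 2.2) after, so it travelled √(2.7² + 1.3²) ≈ 3.0 units.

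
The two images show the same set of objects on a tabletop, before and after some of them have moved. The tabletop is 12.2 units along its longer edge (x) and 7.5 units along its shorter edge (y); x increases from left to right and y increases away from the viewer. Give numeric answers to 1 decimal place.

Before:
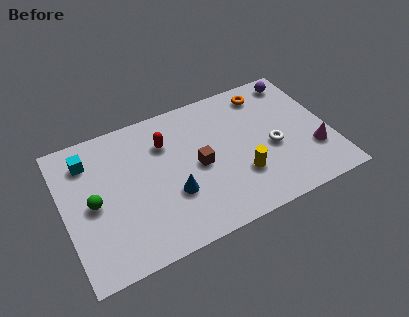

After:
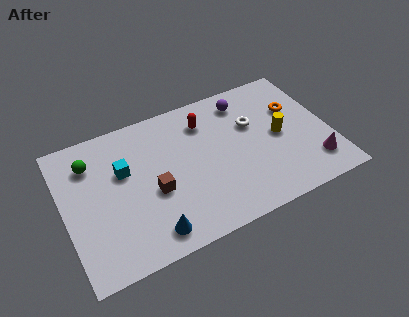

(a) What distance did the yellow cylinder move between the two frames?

2.4

From (7.9, 2.3) to (9.9, 3.7), the yellow cylinder covered √(2.0² + 1.4²) ≈ 2.4 units.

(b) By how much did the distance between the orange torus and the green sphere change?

+0.7

Before: roughly 8.7 units apart; after: 9.4. That's 0.7 units further apart.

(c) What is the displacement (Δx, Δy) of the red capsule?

(1.9, 0.4)

The red capsule started near (4.8, 5.4) and ended near (6.7, 5.8).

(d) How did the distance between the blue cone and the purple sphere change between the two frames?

-0.3

The distance was about 7.4 in the first image and 7.1 in the second, so they moved 0.3 units closer together.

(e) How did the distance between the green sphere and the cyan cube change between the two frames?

-0.6

Before: roughly 2.3 units apart; after: 1.7. That's 0.6 units closer together.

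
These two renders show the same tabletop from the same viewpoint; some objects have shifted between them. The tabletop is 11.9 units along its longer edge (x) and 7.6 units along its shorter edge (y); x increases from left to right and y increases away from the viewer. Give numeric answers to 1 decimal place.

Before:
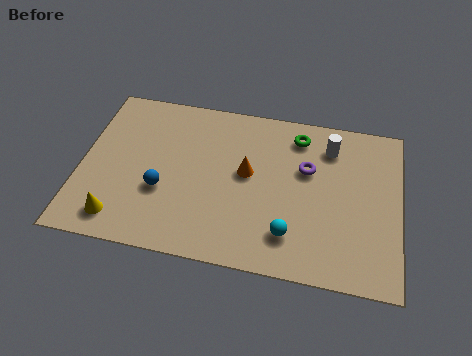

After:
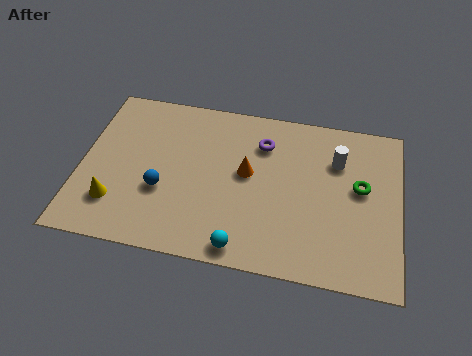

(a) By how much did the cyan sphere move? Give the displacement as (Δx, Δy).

(-1.7, -0.9)

From the two frames, the cyan sphere sits at roughly (7.9, 1.7) before and (6.2, 0.8) after.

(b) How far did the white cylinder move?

0.7

The white cylinder was near (9.2, 6.0) before and (9.5, 5.4) after, so it travelled √(0.3² + 0.6²) ≈ 0.7 units.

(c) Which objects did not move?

the blue sphere and the orange cone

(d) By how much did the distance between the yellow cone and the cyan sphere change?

-1.4

The distance was about 6.3 in the first image and 4.9 in the second, so they moved 1.4 units closer together.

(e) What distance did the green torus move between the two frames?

3.1

The green torus was near (8.0, 6.3) before and (10.4, 4.3) after, so it travelled √(2.4² + 2.0²) ≈ 3.1 units.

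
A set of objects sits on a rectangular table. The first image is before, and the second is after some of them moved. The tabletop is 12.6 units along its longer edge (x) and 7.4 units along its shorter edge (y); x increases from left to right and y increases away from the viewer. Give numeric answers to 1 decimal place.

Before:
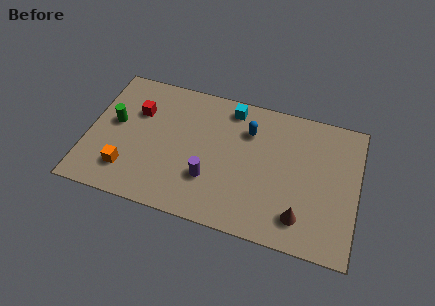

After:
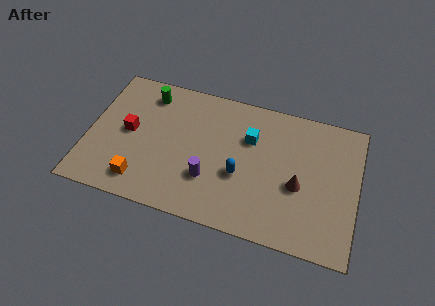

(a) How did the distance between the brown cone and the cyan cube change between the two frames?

-3.0

Before: roughly 6.1 units apart; after: 3.1. That's 3.0 units closer together.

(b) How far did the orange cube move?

0.8

From (2.0, 1.7) to (2.7, 1.3), the orange cube covered √(0.7² + 0.4²) ≈ 0.8 units.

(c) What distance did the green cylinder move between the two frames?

2.4

The green cylinder moved from about (1.2, 4.1) to (2.6, 6.1), a distance of √(1.4² + 2.0²) ≈ 2.4.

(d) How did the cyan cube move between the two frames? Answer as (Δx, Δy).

(1.0, -1.4)

The cyan cube was at about (6.5, 6.4) and moved to about (7.5, 5.0).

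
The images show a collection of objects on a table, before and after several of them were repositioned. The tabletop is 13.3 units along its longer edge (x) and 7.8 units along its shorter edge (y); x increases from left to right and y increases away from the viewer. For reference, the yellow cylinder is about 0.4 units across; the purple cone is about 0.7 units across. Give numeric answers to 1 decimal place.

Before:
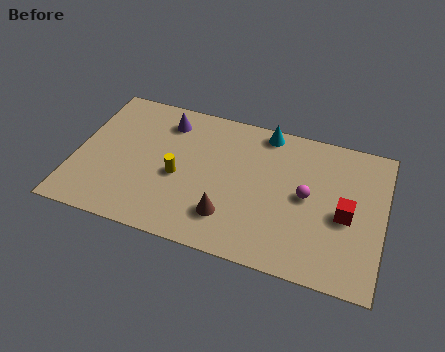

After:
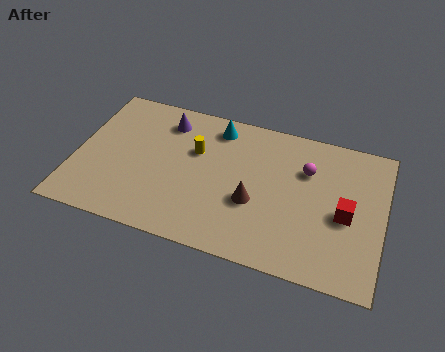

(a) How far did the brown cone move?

1.5

The brown cone moved from about (6.8, 1.9) to (7.8, 3.0), a distance of √(1.0² + 1.1²) ≈ 1.5.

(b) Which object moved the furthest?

the cyan cone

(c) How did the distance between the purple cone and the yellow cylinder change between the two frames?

-1.1

They were about 3.0 units apart before and 1.9 after — 1.1 units closer together.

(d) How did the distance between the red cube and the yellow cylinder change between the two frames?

-0.4

They were about 7.2 units apart before and 6.8 after — 0.4 units closer together.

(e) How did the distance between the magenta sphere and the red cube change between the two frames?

+0.8

They were about 1.8 units apart before and 2.6 after — 0.8 units further apart.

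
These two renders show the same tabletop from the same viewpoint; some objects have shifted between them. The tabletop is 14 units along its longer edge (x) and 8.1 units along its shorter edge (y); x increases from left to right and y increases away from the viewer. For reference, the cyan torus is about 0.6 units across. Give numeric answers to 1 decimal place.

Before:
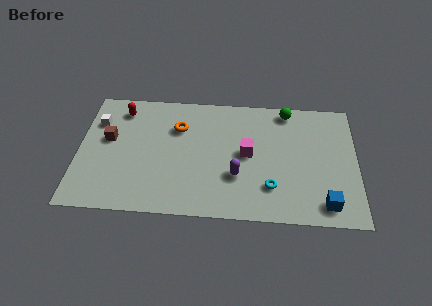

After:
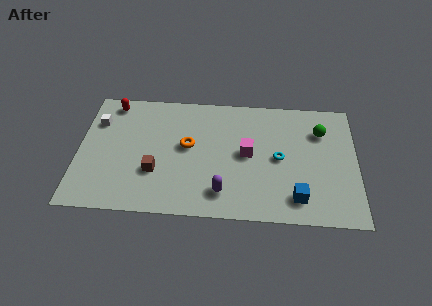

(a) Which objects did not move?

the white cube and the magenta cube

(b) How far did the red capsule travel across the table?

0.6

From (2.1, 6.7) to (1.6, 7.1), the red capsule covered √(0.5² + 0.4²) ≈ 0.6 units.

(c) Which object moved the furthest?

the brown cube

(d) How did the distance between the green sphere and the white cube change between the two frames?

+1.6

Before: roughly 9.7 units apart; after: 11.3. That's 1.6 units further apart.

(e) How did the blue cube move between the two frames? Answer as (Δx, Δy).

(-1.4, 0.3)

The blue cube was at about (12.4, 1.2) and moved to about (11.0, 1.5).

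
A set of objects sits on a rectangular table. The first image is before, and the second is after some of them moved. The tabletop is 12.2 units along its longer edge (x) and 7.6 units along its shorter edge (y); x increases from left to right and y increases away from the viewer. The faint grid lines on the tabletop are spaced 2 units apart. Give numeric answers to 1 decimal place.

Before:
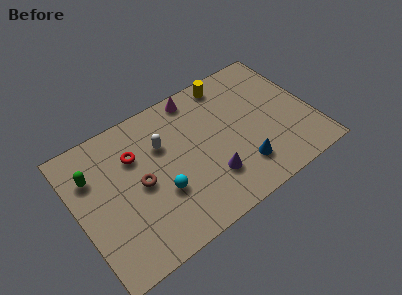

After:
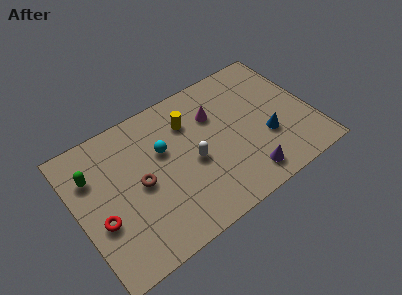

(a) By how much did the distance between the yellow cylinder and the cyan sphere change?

-4.2

Before: roughly 5.9 units apart; after: 1.7. That's 4.2 units closer together.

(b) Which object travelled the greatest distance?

the red torus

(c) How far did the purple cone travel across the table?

1.9

The purple cone was near (6.6, 2.1) before and (8.3, 1.2) after, so it travelled √(1.7² + 0.9²) ≈ 1.9 units.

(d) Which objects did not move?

the green capsule and the brown torus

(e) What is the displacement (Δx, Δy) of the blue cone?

(1.5, 0.9)

From the two frames, the blue cone sits at roughly (8.2, 1.8) before and (9.7, 2.7) after.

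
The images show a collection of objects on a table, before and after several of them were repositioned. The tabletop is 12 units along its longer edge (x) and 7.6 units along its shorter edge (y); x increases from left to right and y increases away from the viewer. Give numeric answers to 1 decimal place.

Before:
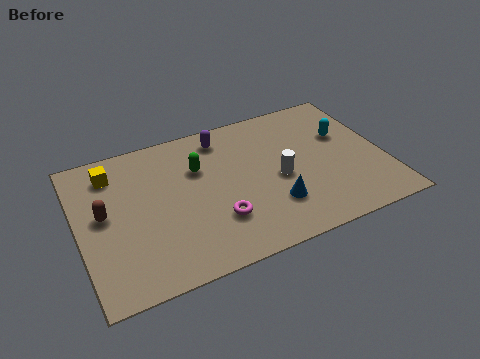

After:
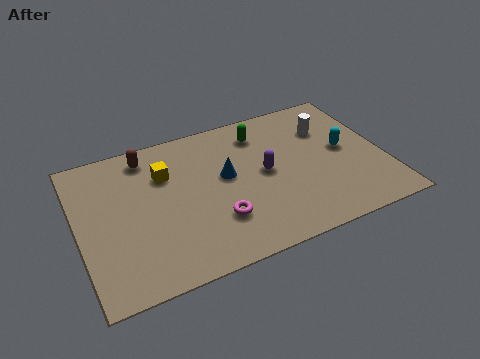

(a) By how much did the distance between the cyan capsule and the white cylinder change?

-1.6

They were about 3.1 units apart before and 1.5 after — 1.6 units closer together.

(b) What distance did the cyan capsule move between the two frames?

0.8

The cyan capsule moved from about (10.6, 4.8) to (10.5, 4.0), a distance of √(0.1² + 0.8²) ≈ 0.8.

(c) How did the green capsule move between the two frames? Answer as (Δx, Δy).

(2.6, 1.0)

The green capsule was at about (4.8, 5.1) and moved to about (7.4, 6.1).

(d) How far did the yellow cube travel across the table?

2.2

The yellow cube moved from about (1.5, 6.1) to (3.5, 5.3), a distance of √(2.0² + 0.8²) ≈ 2.2.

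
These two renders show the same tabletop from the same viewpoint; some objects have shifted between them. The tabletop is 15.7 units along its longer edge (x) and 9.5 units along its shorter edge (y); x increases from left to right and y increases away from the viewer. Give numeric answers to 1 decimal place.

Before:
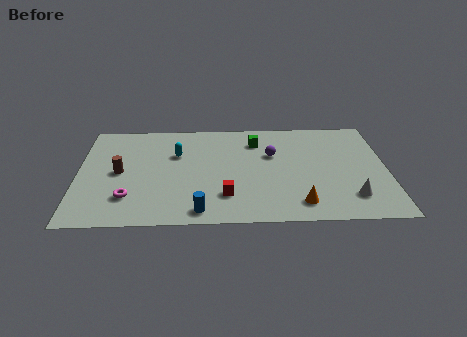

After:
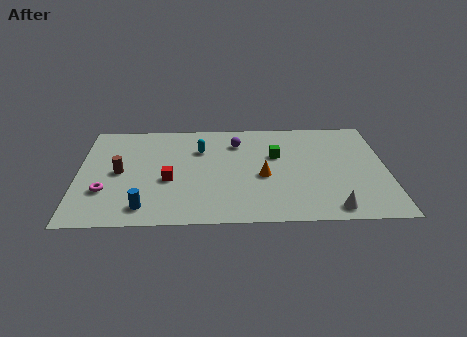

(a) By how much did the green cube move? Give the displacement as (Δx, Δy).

(1.0, -1.4)

From the two frames, the green cube sits at roughly (9.1, 7.4) before and (10.1, 6.0) after.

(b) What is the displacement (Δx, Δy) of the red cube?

(-2.9, 1.5)

From the two frames, the red cube sits at roughly (7.5, 2.4) before and (4.6, 3.9) after.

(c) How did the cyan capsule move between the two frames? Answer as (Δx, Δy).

(1.2, 0.4)

The cyan capsule started near (5.0, 6.3) and ended near (6.2, 6.7).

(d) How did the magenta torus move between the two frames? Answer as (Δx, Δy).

(-1.2, 0.6)

The magenta torus was at about (2.6, 2.4) and moved to about (1.4, 3.0).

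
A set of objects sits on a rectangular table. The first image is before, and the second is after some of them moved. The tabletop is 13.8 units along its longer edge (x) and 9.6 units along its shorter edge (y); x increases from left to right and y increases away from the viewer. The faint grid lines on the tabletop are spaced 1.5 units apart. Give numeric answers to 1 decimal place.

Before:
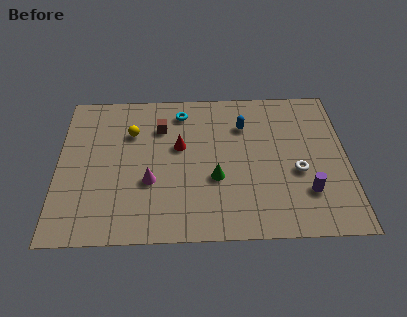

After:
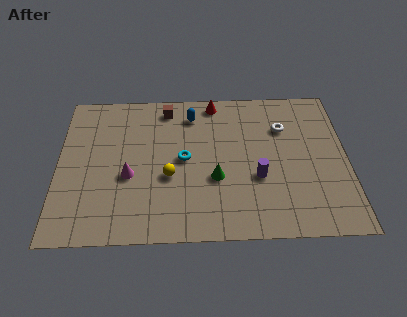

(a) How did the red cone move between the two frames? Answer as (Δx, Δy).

(1.7, 2.9)

The red cone was at about (5.8, 5.7) and moved to about (7.5, 8.6).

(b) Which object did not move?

the green cone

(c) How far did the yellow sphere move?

3.4

The yellow sphere was near (3.5, 6.7) before and (5.3, 3.8) after, so it travelled √(1.8² + 2.9²) ≈ 3.4 units.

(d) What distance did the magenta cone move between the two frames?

1.1

The magenta cone was near (4.4, 3.5) before and (3.4, 3.9) after, so it travelled √(1.0² + 0.4²) ≈ 1.1 units.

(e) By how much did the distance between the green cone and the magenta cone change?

+1.0

They were about 3.1 units apart before and 4.1 after — 1.0 units further apart.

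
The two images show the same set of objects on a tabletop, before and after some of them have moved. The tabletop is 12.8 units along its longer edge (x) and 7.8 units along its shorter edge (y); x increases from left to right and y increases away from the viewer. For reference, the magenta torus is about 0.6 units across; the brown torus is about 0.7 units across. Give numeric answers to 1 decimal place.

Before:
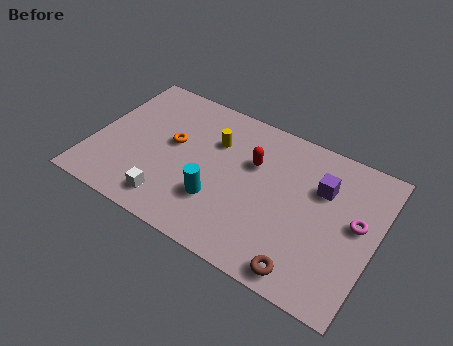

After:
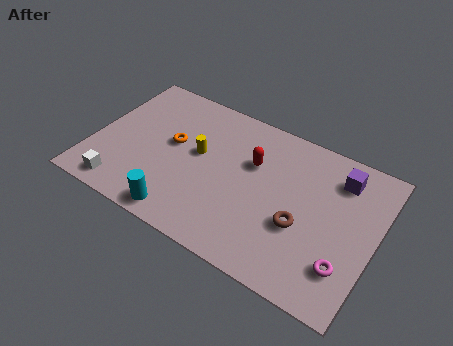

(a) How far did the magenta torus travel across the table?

2.3

The magenta torus moved from about (11.9, 4.3) to (11.7, 2.0), a distance of √(0.2² + 2.3²) ≈ 2.3.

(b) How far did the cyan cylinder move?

2.1

The cyan cylinder was near (5.9, 2.4) before and (4.5, 0.9) after, so it travelled √(1.4² + 1.5²) ≈ 2.1 units.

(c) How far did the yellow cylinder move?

1.2

The yellow cylinder moved from about (5.3, 5.4) to (4.7, 4.4), a distance of √(0.6² + 1.0²) ≈ 1.2.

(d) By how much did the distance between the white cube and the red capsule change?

+1.8

Before: roughly 5.0 units apart; after: 6.8. That's 1.8 units further apart.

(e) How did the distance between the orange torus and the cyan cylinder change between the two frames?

+0.5

The distance was about 3.1 in the first image and 3.6 in the second, so they moved 0.5 units further apart.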